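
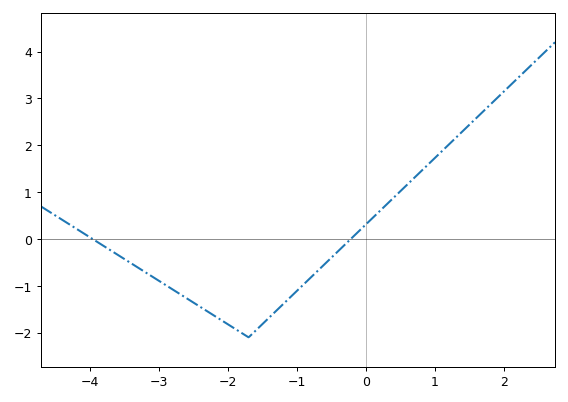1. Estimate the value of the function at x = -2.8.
-1.08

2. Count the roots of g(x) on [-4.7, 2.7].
2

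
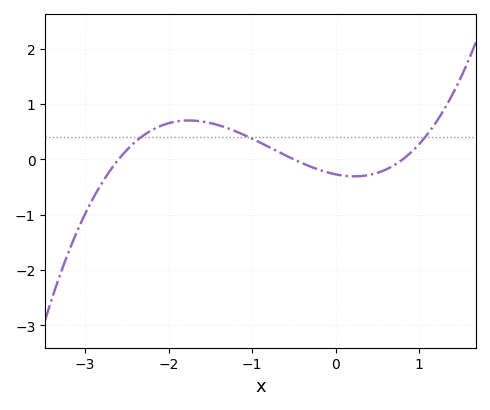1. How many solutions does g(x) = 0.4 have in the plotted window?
3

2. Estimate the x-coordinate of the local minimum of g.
0.2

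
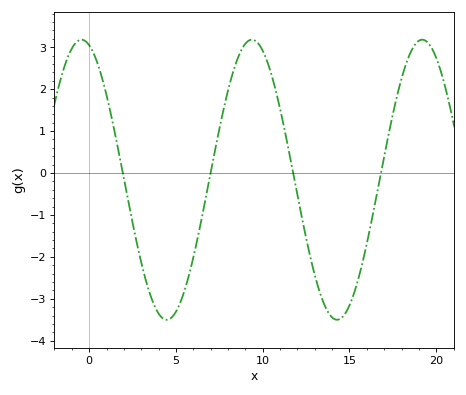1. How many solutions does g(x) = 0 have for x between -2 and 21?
4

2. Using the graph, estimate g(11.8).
-0.092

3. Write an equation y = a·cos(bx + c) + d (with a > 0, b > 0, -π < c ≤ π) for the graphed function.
y = 3.34cos(0.64x + 0.282) - 0.16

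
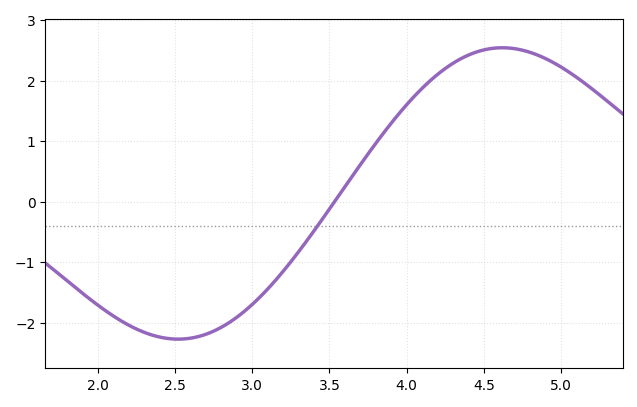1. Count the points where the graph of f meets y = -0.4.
1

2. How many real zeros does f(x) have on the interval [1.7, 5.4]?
1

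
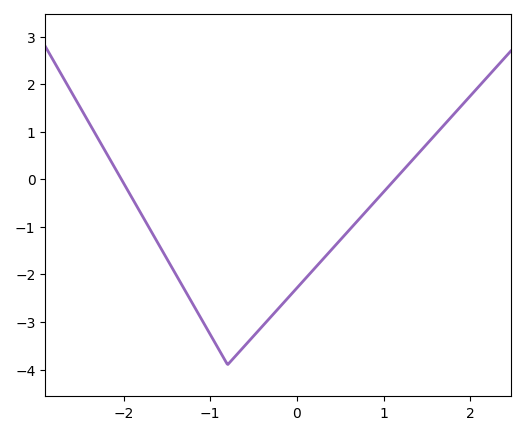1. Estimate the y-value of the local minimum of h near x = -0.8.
-3.9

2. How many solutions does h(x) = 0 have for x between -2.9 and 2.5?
2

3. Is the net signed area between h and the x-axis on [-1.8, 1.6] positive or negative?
negative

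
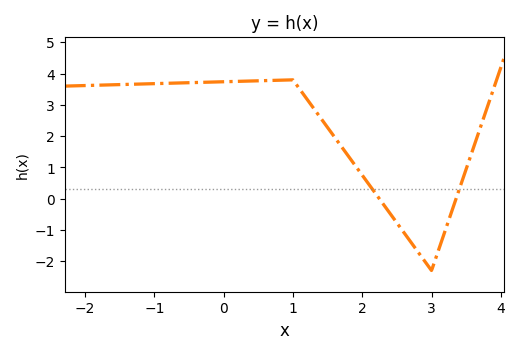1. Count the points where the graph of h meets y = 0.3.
2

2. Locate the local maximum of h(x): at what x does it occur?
1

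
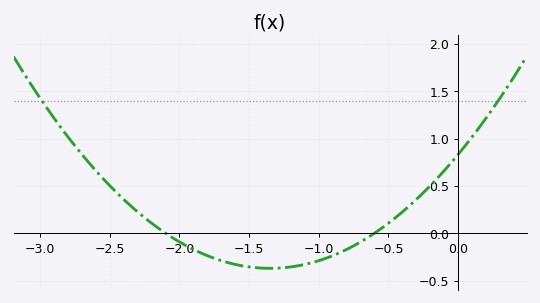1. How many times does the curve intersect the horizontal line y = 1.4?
2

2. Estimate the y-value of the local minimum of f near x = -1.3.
-0.371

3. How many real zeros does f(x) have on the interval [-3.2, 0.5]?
2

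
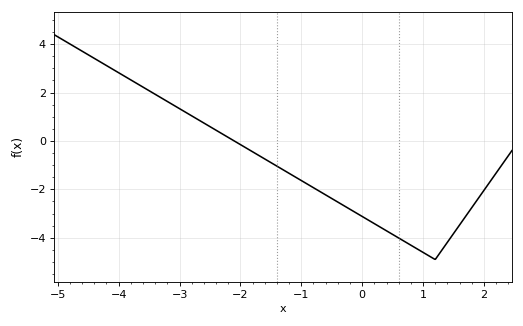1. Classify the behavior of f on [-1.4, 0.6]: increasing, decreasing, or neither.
decreasing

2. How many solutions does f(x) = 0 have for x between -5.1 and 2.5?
1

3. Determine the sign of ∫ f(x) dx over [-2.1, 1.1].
negative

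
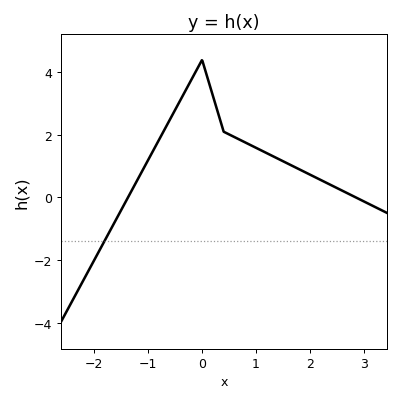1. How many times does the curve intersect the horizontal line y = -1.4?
1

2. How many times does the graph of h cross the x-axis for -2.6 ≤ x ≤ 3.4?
2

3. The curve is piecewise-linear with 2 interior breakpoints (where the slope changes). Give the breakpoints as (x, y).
(0, 4.4); (0.4, 2.1)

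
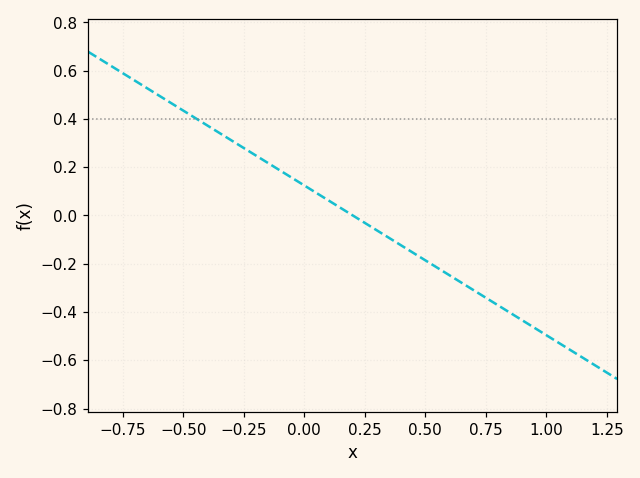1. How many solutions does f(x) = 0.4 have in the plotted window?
1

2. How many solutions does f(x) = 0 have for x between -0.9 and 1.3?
1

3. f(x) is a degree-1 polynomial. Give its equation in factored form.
y = -0.62(x - 0.2)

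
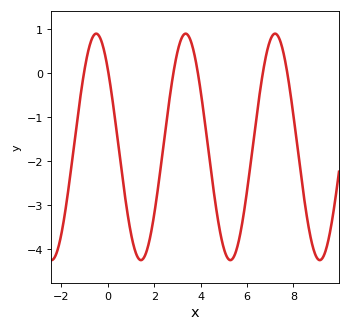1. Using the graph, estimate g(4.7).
-3.2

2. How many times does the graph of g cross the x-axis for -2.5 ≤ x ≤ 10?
6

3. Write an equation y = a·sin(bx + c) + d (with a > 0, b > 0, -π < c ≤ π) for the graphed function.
y = 2.57sin(1.6x + 2.4) - 1.68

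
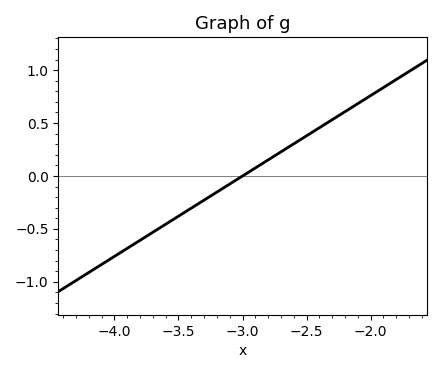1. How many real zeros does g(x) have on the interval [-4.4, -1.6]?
1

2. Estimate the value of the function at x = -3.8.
-0.6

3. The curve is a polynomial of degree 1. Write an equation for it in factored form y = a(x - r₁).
y = 0.76(x + 3)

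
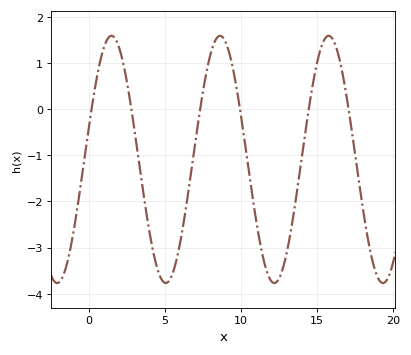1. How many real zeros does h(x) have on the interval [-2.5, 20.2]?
6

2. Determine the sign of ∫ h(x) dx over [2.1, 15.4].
negative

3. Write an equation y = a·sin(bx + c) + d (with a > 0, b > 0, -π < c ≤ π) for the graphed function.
y = 2.68sin(0.88x + 0.25) - 1.09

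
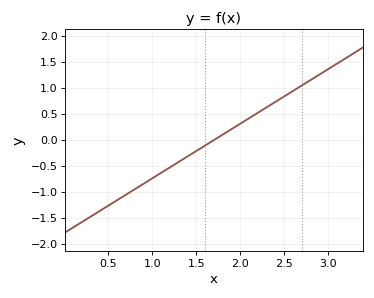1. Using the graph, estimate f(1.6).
-0.1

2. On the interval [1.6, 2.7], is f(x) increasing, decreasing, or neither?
increasing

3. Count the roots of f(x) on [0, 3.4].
1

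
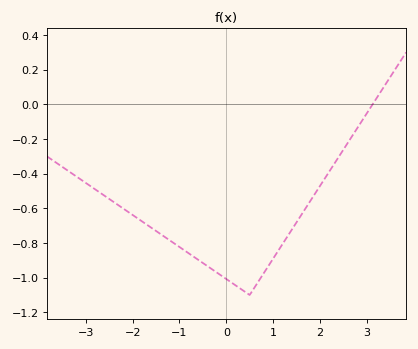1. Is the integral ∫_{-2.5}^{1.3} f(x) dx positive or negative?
negative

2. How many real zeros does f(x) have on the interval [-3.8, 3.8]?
1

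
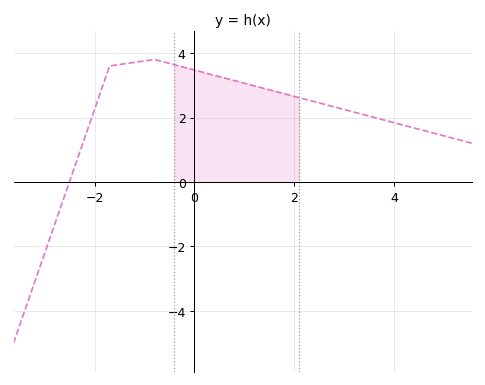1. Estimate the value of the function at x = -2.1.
1.81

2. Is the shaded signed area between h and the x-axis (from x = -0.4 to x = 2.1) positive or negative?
positive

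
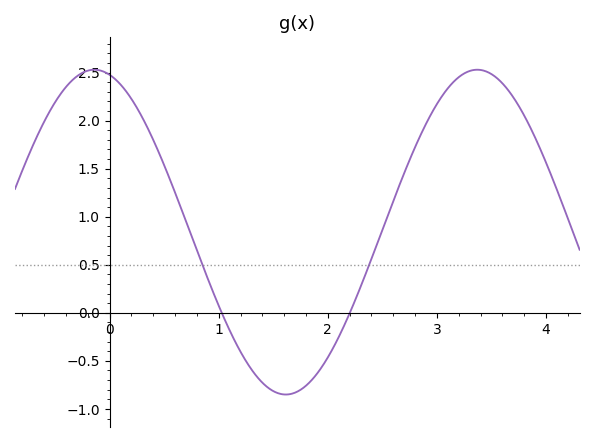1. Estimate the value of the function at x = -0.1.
2.53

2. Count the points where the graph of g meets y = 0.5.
2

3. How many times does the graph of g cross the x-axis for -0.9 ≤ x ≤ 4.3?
2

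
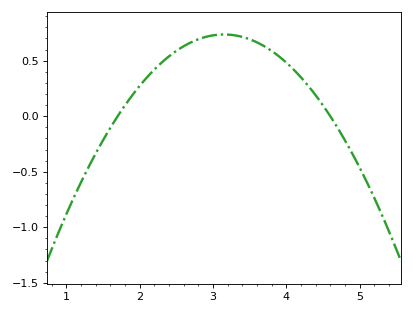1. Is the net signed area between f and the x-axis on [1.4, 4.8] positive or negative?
positive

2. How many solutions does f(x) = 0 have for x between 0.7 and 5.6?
2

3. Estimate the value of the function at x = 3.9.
0.55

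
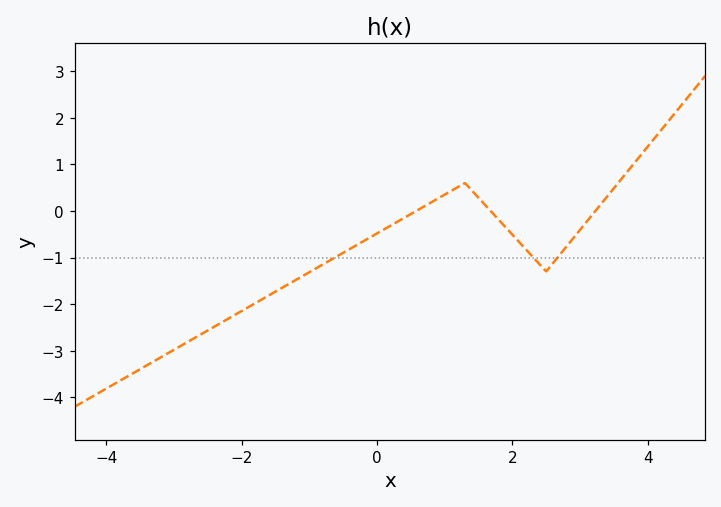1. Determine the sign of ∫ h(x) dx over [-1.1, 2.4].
negative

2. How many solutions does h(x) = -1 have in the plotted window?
3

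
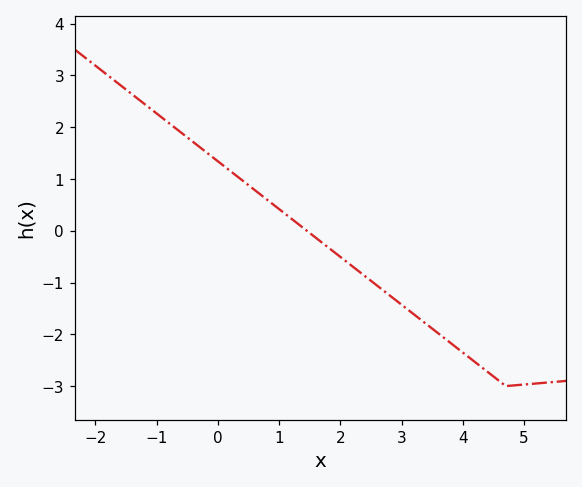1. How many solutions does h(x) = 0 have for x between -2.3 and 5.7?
1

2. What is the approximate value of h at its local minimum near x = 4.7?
-3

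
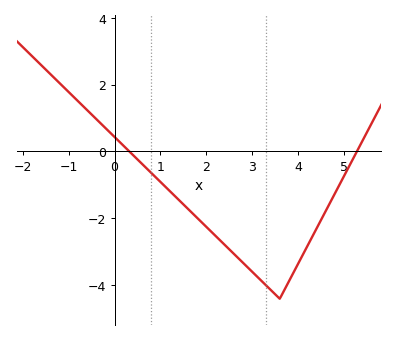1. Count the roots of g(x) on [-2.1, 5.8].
2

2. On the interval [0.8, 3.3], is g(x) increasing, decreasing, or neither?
decreasing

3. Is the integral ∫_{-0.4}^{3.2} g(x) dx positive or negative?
negative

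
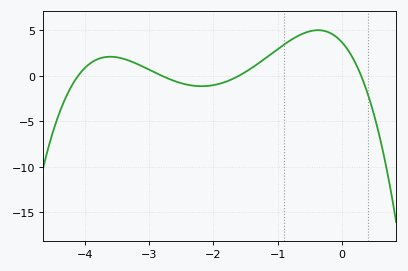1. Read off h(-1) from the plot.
3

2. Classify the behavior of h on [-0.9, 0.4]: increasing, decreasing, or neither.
neither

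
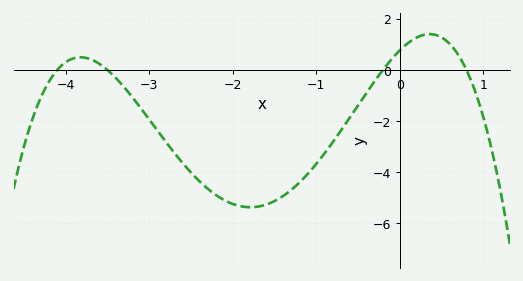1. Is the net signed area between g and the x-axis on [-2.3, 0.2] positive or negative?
negative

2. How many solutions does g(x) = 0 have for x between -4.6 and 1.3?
4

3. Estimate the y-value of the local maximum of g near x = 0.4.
1.4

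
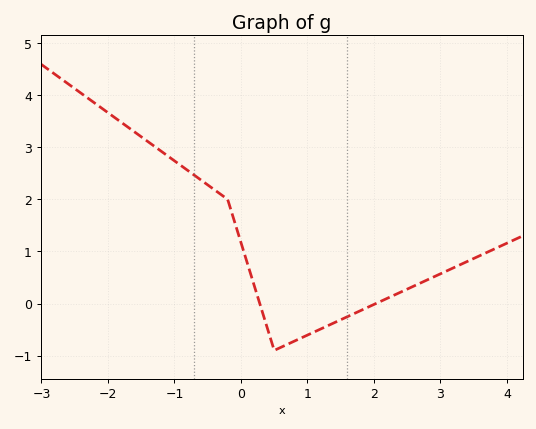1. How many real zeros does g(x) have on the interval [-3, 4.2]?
2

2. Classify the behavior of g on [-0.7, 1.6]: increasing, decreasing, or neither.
neither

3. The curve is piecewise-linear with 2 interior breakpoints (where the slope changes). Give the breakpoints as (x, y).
(-0.2, 2); (0.5, -0.9)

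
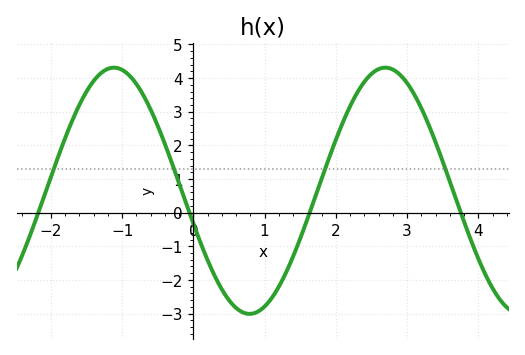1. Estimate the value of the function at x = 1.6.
-0.193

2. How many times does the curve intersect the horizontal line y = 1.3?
4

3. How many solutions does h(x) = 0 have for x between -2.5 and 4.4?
4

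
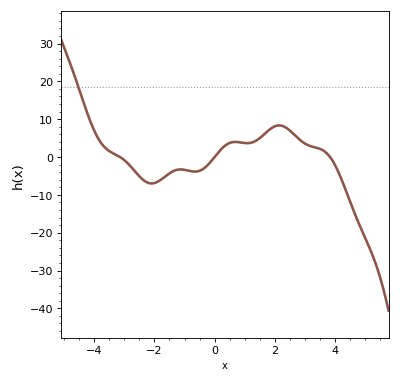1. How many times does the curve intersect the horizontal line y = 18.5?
1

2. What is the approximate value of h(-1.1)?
-3.29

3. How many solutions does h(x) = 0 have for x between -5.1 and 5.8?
3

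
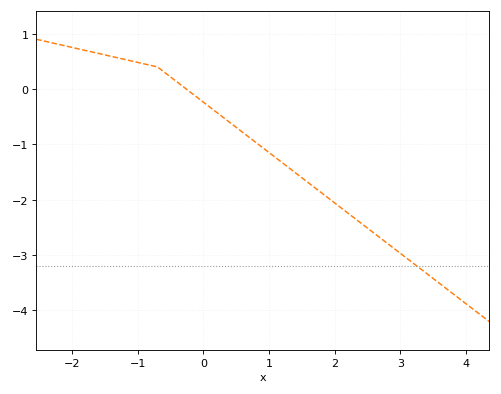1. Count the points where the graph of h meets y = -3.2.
1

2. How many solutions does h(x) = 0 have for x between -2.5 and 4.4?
1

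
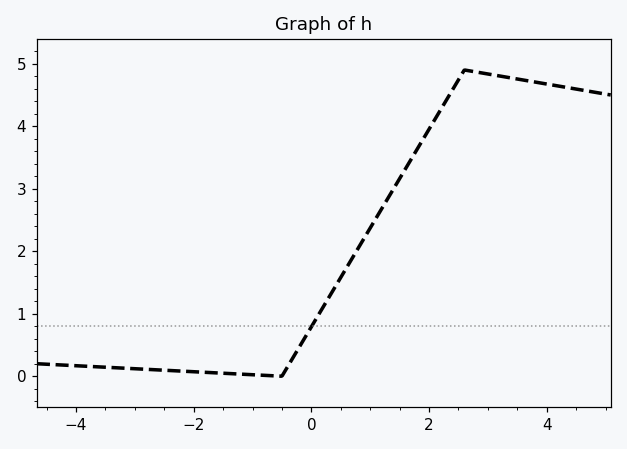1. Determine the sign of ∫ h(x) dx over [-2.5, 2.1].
positive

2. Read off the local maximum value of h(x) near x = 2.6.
4.9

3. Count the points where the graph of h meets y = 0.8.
1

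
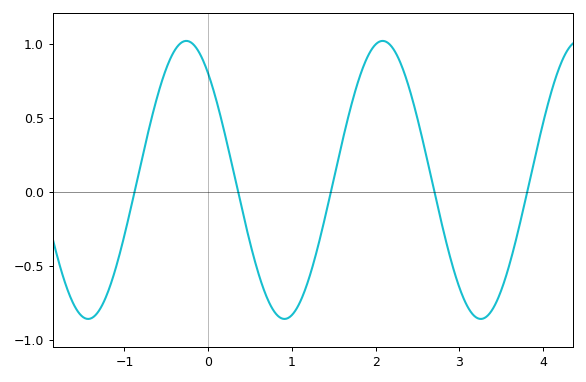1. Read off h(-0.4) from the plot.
0.95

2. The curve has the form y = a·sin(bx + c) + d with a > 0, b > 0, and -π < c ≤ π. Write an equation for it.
y = 0.94sin(2.7x + 2.3) + 0.08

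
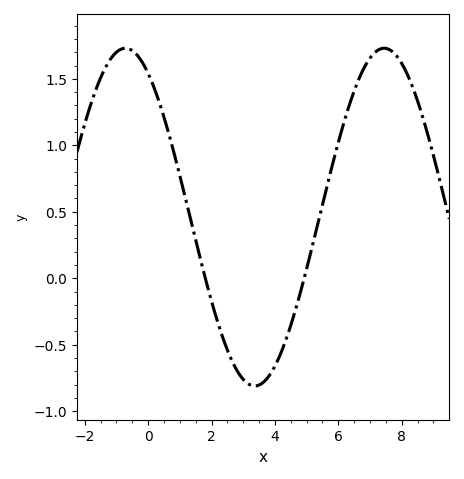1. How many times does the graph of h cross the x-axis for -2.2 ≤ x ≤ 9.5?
2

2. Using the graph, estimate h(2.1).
-0.255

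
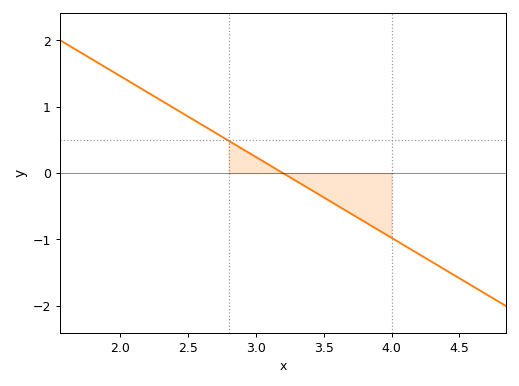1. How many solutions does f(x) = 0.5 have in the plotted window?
1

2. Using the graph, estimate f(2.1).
1.3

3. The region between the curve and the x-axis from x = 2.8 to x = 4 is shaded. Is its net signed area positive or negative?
negative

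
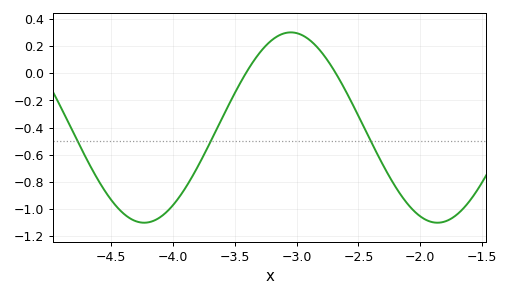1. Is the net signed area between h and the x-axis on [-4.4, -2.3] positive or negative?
negative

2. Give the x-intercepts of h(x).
-3.41, -2.68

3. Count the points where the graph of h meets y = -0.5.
3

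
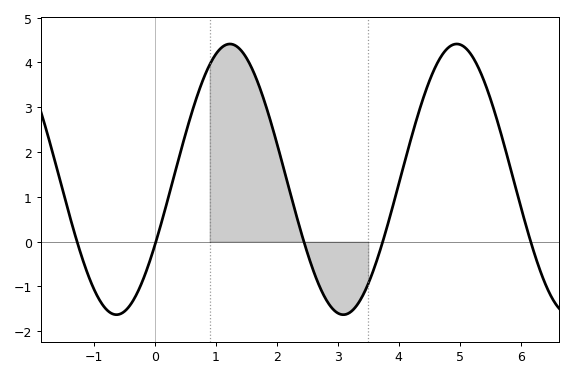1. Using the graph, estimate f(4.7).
4.1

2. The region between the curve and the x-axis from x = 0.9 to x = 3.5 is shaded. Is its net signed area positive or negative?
positive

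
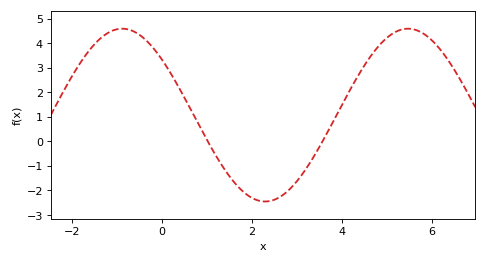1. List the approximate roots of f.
1, 3.6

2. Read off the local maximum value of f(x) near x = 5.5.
4.6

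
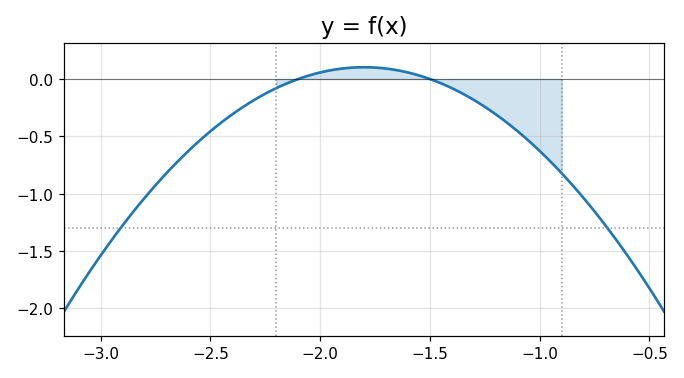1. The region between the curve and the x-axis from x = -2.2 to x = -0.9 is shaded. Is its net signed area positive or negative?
negative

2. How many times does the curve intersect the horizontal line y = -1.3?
2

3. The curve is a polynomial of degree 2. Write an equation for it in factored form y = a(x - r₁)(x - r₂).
y = -1.14(x + 2.1)(x + 1.5)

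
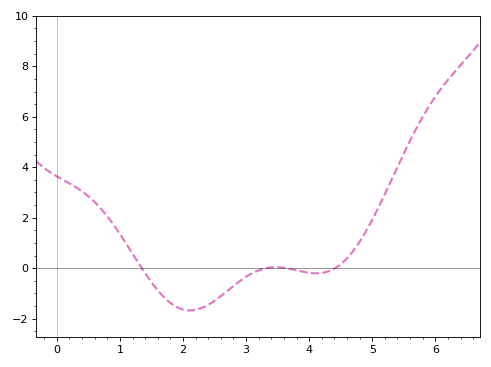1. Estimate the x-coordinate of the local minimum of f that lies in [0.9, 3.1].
2.1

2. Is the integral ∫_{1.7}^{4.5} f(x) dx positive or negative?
negative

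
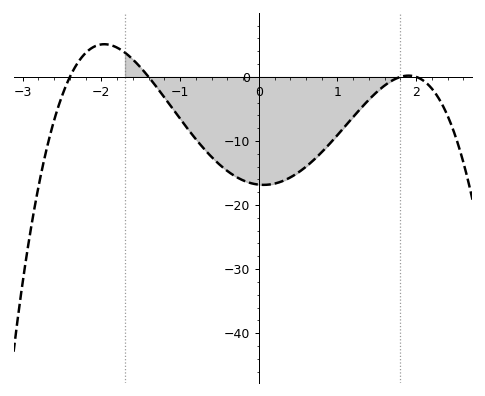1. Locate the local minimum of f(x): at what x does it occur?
0.1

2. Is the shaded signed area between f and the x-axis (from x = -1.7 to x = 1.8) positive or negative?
negative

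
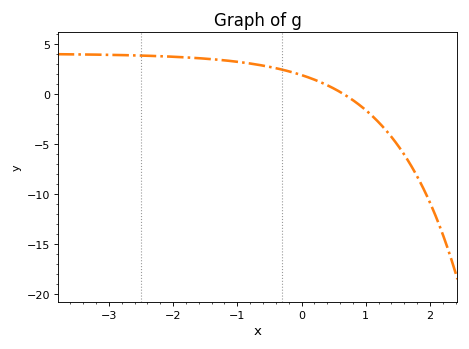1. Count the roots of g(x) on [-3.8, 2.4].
1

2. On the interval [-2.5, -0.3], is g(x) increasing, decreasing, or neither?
decreasing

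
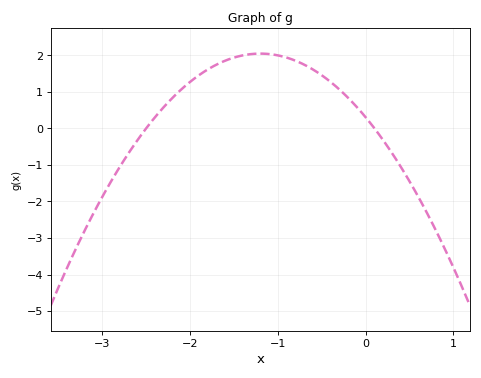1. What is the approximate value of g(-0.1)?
0.6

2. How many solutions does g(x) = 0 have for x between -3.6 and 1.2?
2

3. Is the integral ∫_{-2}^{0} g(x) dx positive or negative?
positive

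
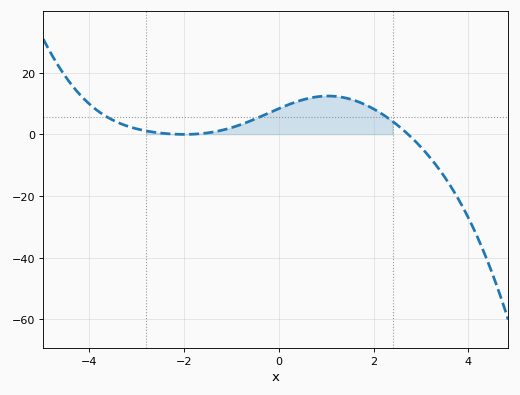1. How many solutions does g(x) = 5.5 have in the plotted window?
3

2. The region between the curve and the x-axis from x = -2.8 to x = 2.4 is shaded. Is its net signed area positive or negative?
positive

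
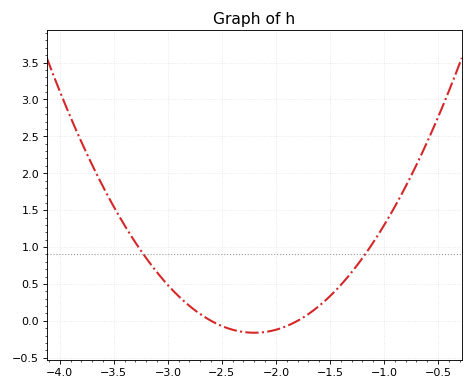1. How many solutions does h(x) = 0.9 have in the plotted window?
2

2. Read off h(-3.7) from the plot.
2.1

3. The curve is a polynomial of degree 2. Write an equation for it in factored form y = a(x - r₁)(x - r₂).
y = 1.01(x + 2.6)(x + 1.8)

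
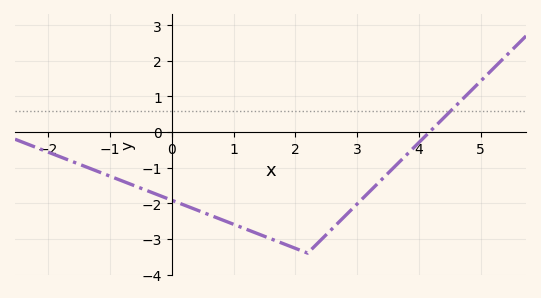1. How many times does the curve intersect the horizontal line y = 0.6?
1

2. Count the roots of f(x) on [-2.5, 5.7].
1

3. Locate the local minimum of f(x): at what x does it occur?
2.2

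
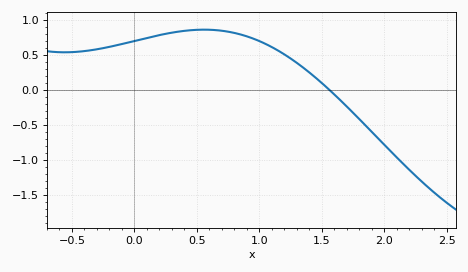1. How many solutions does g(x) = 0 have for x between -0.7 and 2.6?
1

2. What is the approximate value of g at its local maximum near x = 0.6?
0.862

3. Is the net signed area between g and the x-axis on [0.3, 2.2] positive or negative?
positive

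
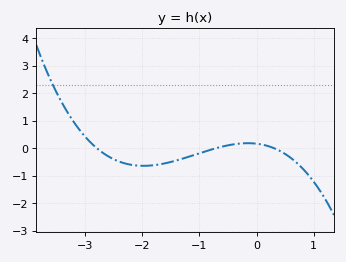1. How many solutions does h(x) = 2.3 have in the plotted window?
1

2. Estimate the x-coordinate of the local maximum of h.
-0.152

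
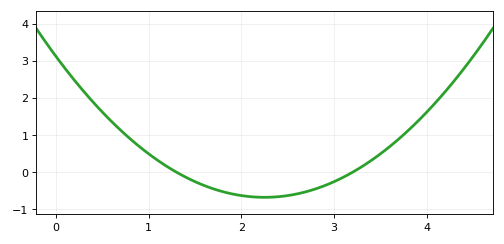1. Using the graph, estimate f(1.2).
0.15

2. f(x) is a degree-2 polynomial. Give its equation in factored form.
y = 0.75(x - 1.3)(x - 3.2)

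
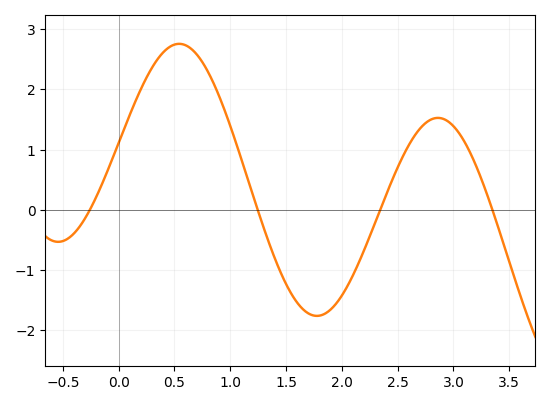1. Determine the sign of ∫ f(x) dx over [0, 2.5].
positive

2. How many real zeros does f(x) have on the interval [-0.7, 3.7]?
4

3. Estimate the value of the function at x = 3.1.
1.13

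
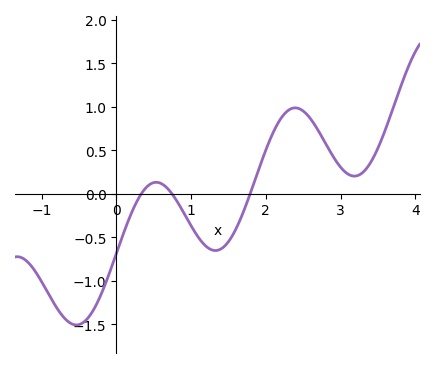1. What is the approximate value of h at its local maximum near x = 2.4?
0.985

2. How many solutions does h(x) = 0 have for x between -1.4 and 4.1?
3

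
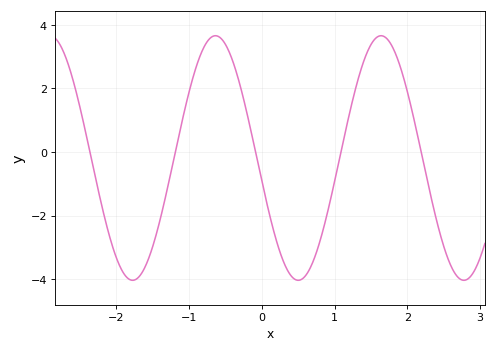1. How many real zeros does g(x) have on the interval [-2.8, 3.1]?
5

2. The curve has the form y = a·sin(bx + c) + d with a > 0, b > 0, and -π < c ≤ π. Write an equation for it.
y = 3.85sin(2.76x - 2.95) - 0.19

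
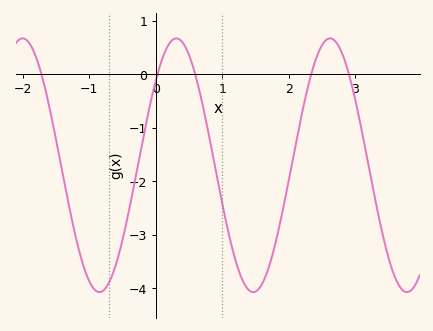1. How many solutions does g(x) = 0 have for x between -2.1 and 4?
5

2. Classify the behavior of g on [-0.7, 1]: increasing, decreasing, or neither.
neither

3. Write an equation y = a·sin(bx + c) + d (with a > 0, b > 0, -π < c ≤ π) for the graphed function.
y = 2.37sin(2.7x + 0.73) - 1.7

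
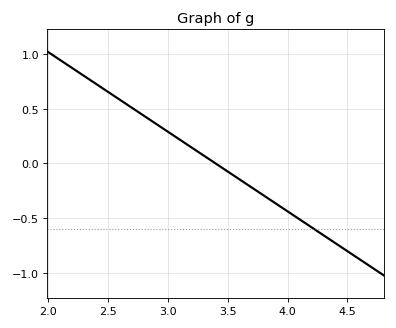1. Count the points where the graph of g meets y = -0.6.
1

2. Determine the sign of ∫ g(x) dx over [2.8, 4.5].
negative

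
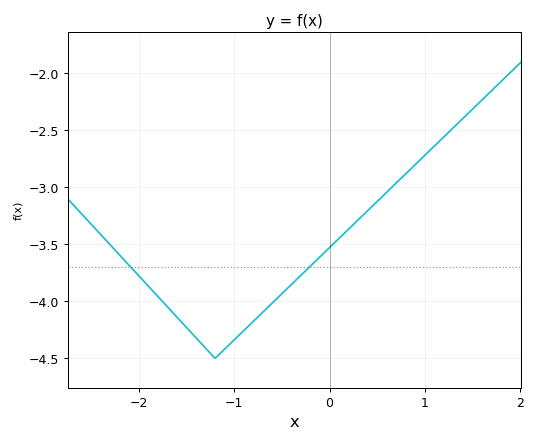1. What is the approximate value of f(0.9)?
-2.8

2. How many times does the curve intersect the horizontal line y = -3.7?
2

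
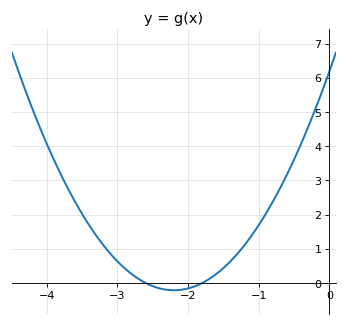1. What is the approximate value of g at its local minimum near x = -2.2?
-0.2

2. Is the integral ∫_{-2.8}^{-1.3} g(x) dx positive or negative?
positive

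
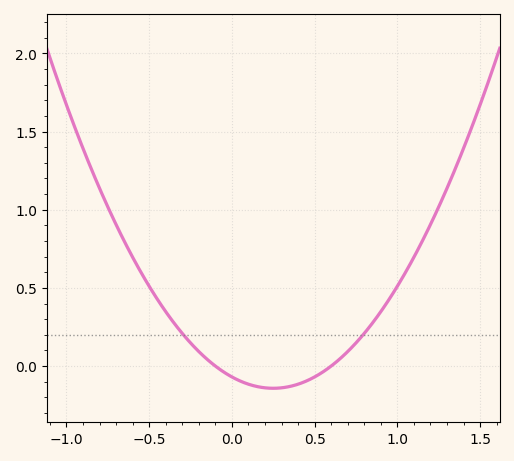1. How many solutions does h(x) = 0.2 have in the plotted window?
2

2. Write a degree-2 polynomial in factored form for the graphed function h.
y = 1.16(x + 0.1)(x - 0.6)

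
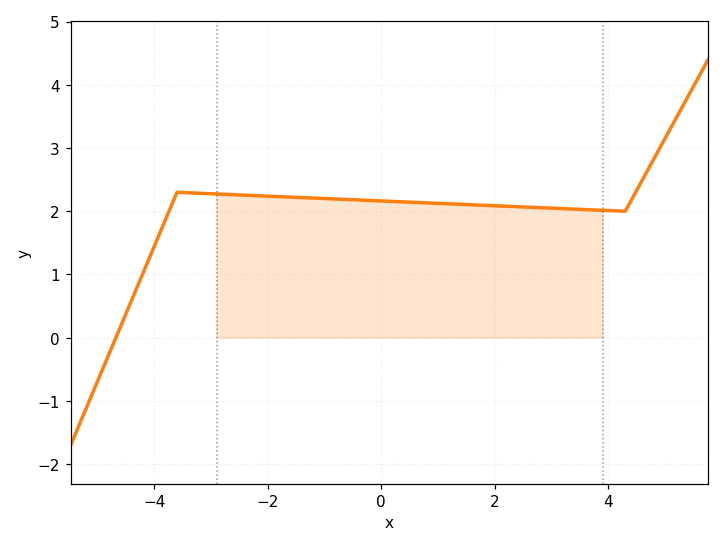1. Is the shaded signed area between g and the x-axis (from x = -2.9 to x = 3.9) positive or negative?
positive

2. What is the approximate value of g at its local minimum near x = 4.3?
2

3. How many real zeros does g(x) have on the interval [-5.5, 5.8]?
1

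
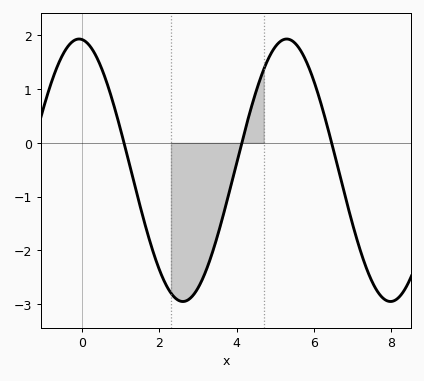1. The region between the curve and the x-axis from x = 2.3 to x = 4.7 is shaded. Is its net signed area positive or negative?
negative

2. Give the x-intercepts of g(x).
1.09, 4.13, 6.46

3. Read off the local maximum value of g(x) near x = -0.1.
1.93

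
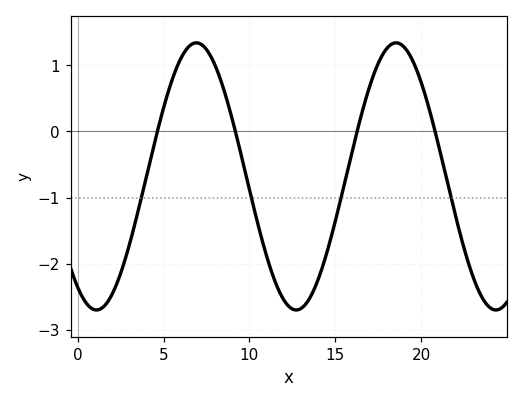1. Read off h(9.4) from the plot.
-0.2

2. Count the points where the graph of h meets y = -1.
4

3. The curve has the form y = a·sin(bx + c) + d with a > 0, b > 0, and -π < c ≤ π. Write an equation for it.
y = 2.02sin(0.54x - 2.2) - 0.68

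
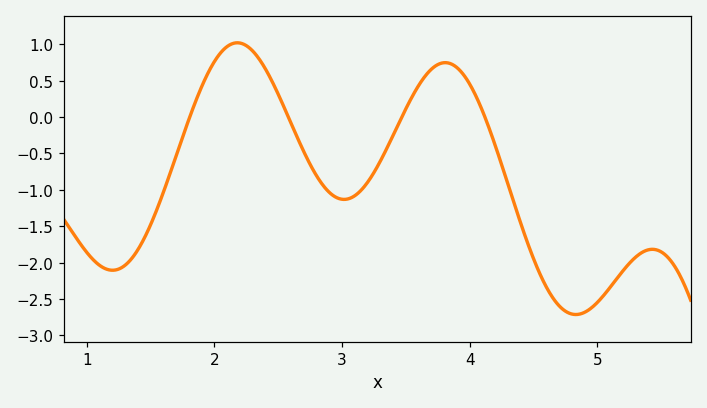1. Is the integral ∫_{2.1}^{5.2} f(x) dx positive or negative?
negative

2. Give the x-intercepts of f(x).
1.8, 2.6, 3.5, 4.1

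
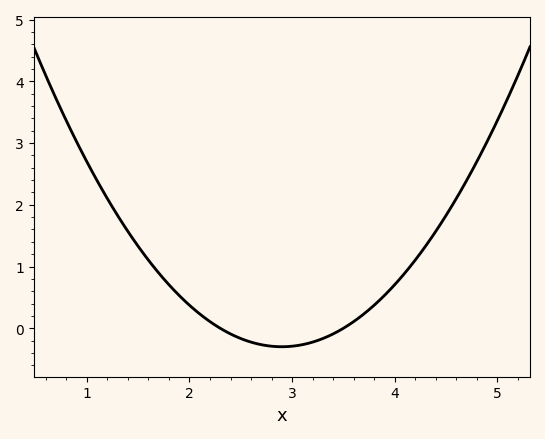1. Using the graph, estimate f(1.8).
0.7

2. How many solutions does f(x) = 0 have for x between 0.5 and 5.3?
2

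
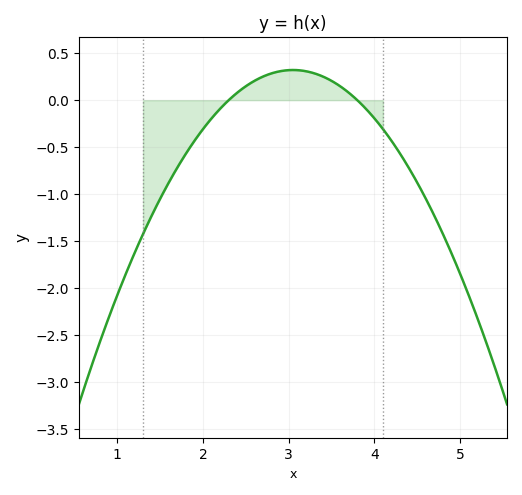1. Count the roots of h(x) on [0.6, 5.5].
2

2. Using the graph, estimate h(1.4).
-1.23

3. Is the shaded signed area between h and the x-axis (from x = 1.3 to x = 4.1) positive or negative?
negative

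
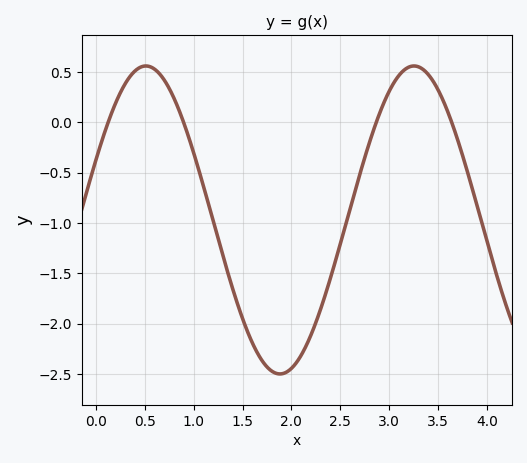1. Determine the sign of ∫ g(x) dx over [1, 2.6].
negative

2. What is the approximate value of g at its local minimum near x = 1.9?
-2.5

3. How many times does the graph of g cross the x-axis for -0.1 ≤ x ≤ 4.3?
4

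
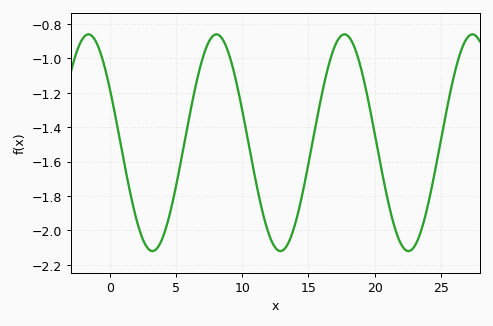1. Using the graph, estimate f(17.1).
-0.9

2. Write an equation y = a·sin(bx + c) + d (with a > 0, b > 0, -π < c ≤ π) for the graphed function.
y = 0.63sin(0.65x + 2.6) - 1.49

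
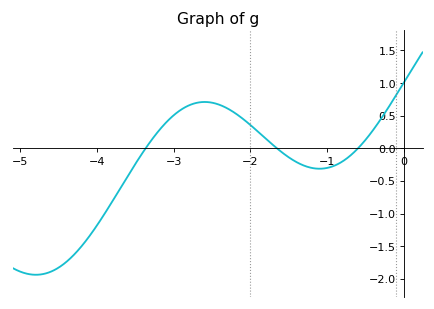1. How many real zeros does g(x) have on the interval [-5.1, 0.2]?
3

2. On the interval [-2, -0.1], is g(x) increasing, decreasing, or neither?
neither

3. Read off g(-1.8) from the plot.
0.148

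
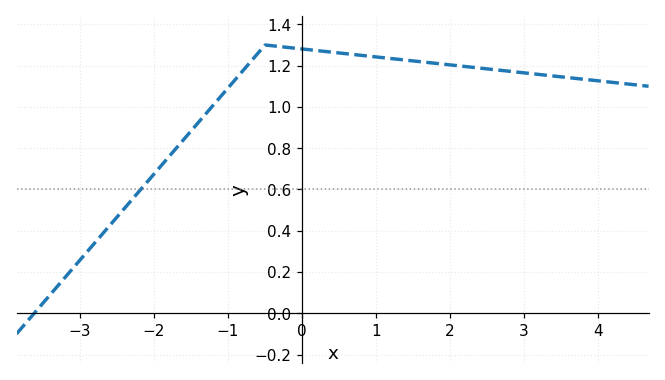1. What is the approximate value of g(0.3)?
1.26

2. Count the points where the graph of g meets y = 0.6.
1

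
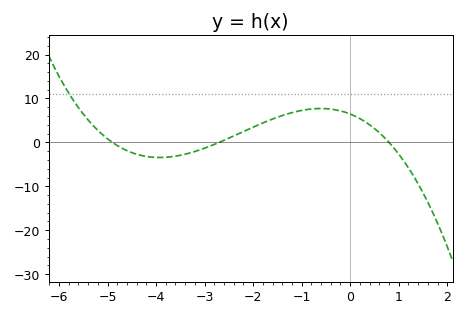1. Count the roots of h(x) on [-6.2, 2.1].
3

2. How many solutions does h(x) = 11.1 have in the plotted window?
1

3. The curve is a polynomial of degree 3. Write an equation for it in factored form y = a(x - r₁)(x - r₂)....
y = -0.61(x + 4.9)(x + 2.7)(x - 0.8)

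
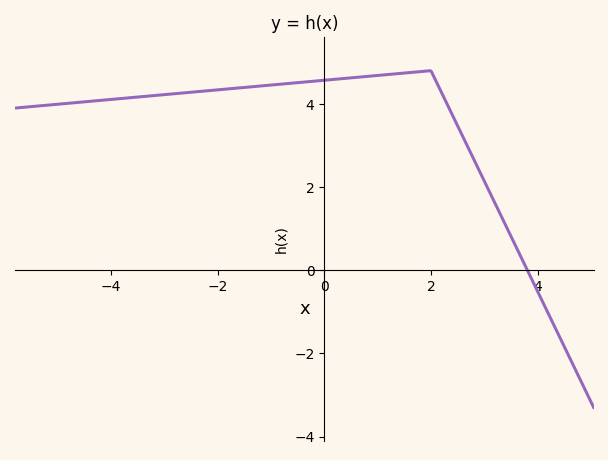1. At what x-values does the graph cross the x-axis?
3.8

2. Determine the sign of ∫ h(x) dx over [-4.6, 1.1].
positive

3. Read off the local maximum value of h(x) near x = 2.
4.8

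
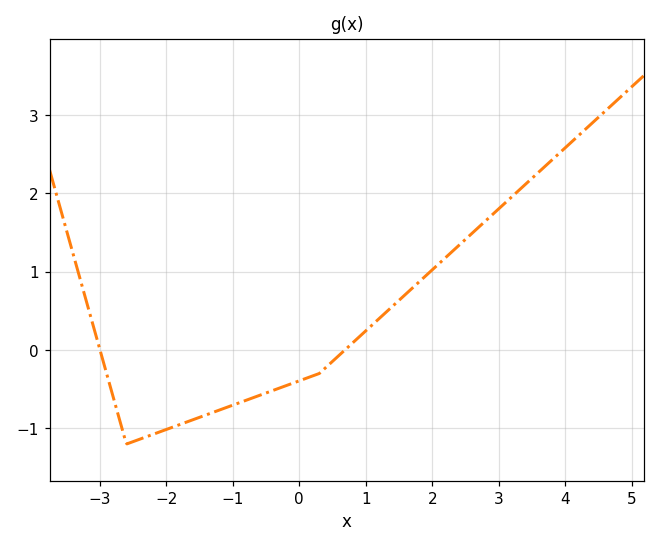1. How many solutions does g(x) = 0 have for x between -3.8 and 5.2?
2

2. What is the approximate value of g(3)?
1.8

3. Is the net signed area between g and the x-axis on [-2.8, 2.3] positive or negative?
negative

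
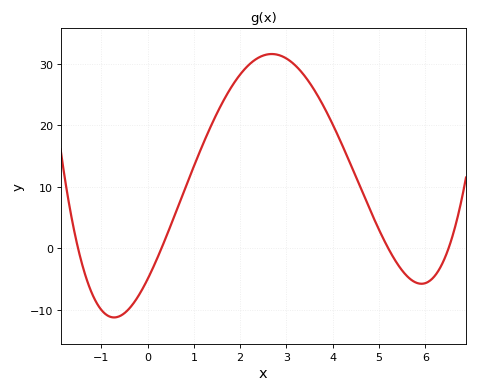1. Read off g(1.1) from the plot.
15.2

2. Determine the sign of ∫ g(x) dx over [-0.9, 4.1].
positive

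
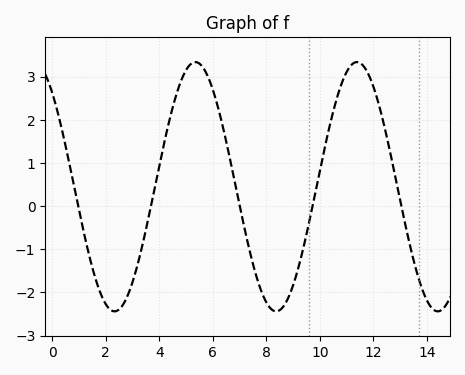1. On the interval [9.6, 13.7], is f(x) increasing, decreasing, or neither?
neither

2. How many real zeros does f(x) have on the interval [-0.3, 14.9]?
5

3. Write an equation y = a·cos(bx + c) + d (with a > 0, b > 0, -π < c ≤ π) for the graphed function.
y = 2.89cos(1x + 0.72) + 0.45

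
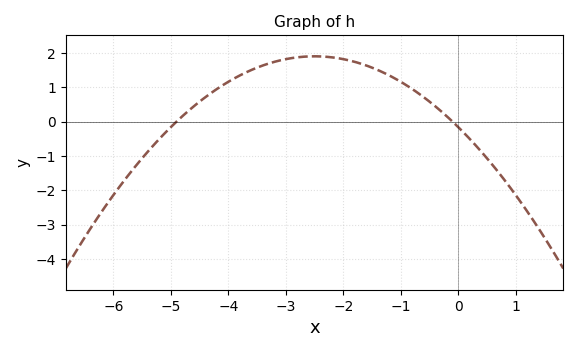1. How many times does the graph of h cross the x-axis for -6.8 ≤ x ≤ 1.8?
2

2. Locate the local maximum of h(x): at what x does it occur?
-2.5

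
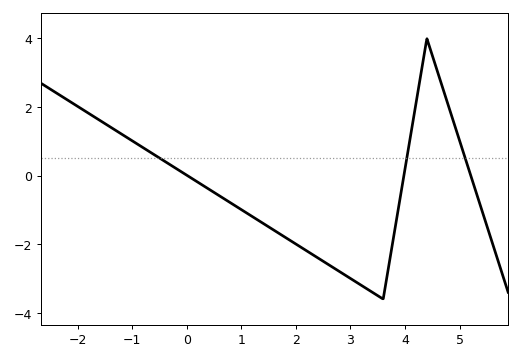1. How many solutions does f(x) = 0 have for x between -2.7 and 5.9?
3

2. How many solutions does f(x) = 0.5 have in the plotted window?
3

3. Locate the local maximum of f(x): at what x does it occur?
4.4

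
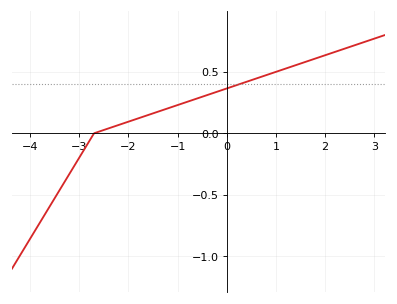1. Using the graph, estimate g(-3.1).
-0.25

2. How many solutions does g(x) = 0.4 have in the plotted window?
1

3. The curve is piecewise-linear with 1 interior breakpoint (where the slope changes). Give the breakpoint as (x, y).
(-2.7, 0)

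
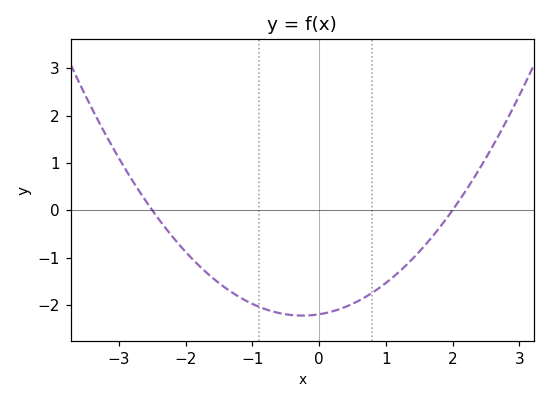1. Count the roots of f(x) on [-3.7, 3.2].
2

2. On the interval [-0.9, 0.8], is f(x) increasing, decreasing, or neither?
neither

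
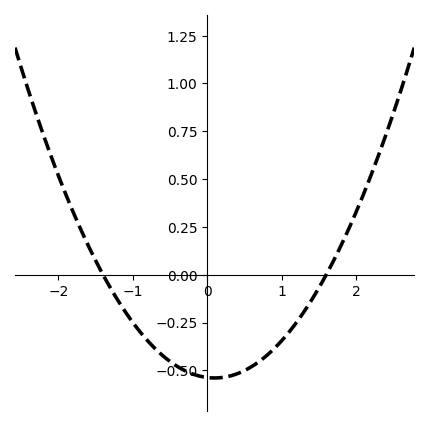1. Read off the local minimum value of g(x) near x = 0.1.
-0.54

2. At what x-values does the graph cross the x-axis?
-1.4, 1.6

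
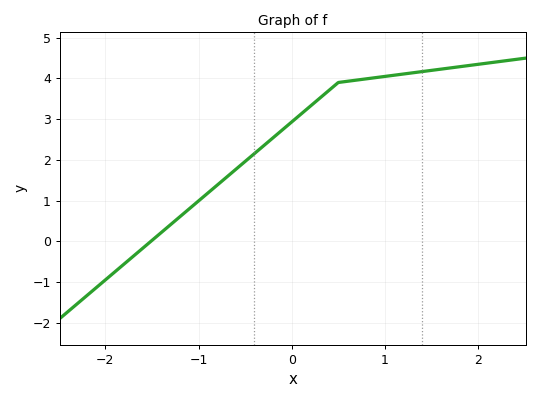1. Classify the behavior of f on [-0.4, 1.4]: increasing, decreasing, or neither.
increasing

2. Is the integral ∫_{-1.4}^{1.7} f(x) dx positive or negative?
positive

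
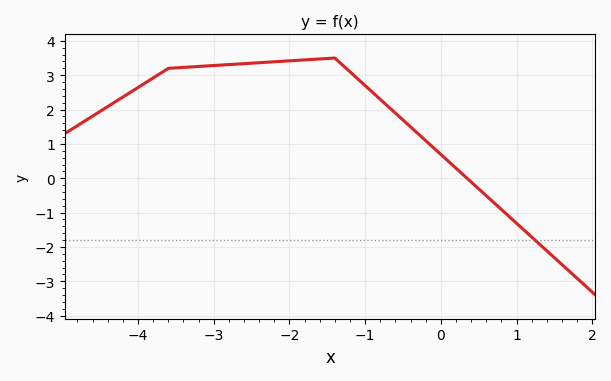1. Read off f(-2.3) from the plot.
3.38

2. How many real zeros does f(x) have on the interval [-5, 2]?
1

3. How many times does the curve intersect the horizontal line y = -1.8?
1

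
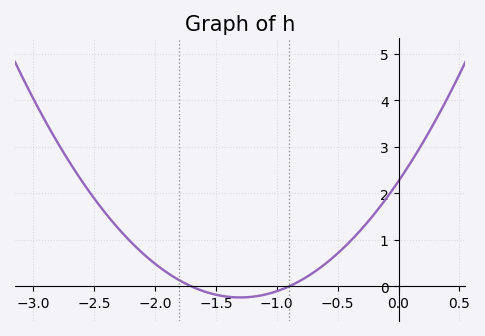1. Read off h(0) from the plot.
2.26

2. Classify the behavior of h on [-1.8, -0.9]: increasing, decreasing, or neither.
neither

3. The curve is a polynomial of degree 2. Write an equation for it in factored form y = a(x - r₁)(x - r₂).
y = 1.48(x + 1.7)(x + 0.9)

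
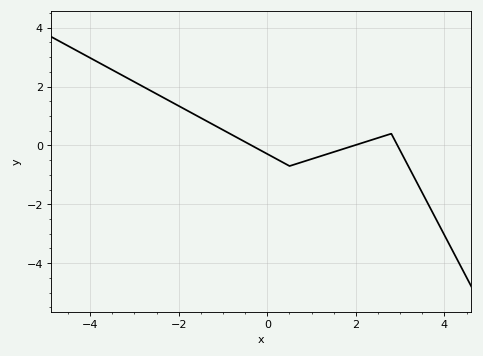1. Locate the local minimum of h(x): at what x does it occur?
0.501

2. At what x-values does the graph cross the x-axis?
-0.358, 1.96, 2.94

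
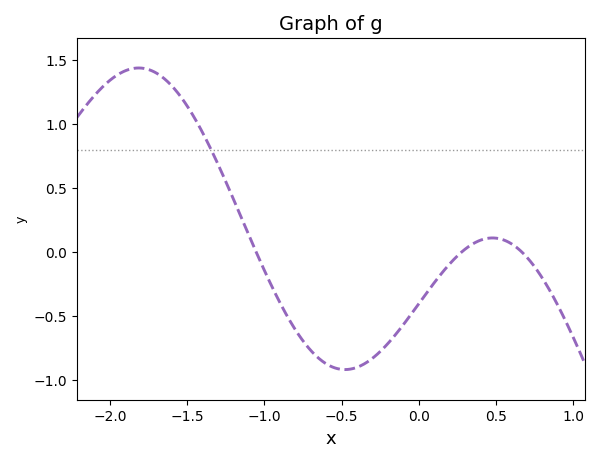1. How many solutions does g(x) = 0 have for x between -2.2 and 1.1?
3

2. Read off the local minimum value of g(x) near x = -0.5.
-0.9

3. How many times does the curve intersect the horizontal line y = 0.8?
1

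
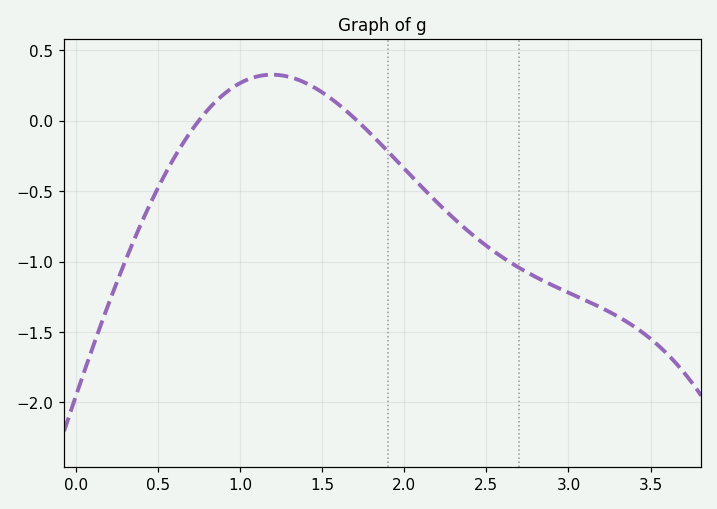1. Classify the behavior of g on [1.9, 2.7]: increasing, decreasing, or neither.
decreasing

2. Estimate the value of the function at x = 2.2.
-0.58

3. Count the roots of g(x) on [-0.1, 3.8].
2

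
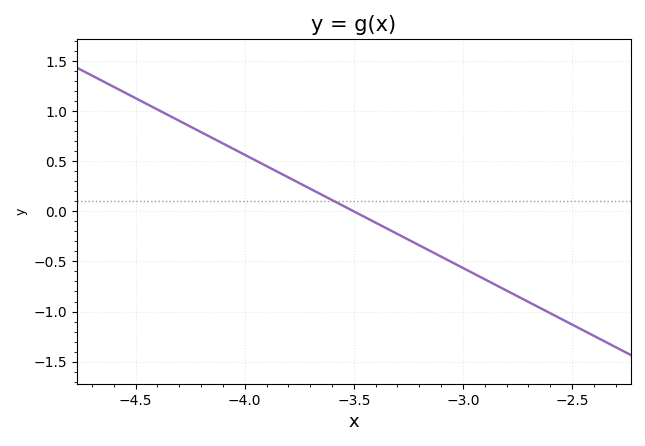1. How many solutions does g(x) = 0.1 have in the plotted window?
1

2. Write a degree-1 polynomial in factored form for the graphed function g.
y = -1.13(x + 3.5)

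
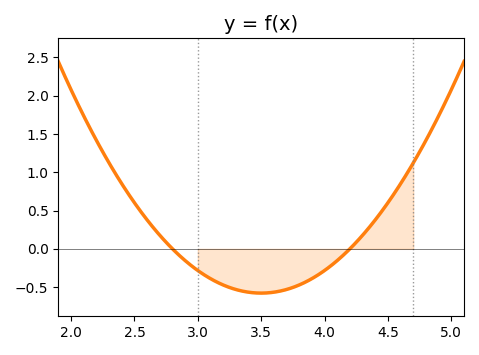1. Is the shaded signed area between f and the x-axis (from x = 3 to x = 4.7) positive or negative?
negative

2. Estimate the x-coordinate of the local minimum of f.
3.5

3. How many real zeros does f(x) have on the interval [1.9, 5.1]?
2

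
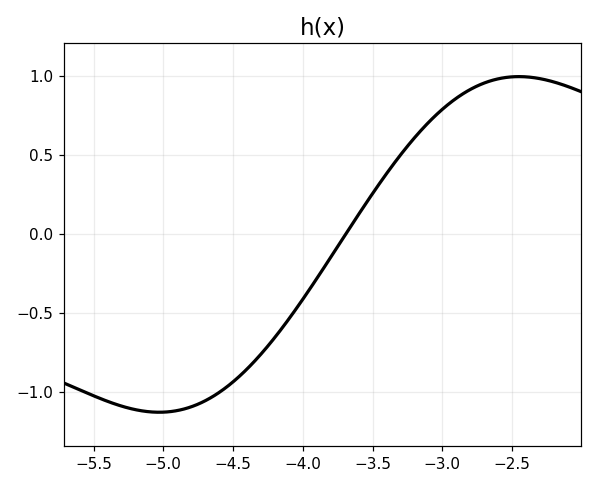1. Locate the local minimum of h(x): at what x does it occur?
-5.03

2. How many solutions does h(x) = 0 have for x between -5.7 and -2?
1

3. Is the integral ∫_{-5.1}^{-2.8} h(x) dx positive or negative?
negative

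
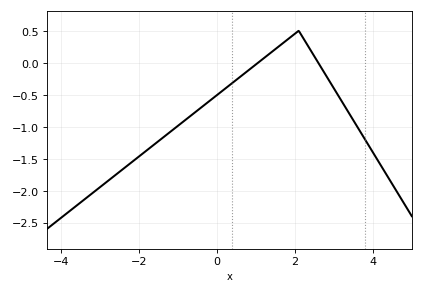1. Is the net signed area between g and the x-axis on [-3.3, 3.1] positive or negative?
negative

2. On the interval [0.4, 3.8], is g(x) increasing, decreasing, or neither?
neither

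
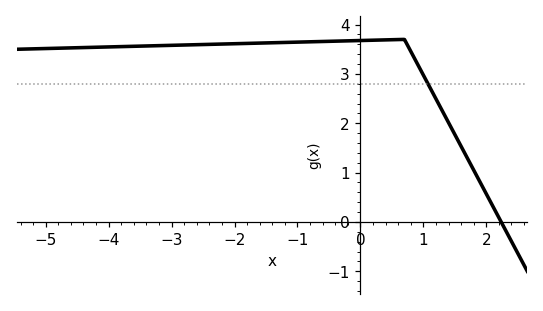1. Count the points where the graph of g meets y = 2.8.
1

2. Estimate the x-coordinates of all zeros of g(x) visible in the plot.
2.24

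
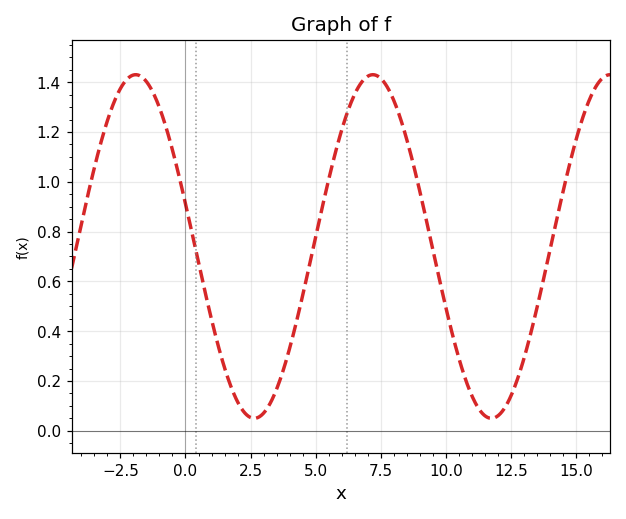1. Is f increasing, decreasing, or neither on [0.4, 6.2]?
neither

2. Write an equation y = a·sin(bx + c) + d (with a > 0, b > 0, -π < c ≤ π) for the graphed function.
y = 0.69sin(0.69x + 2.89) + 0.74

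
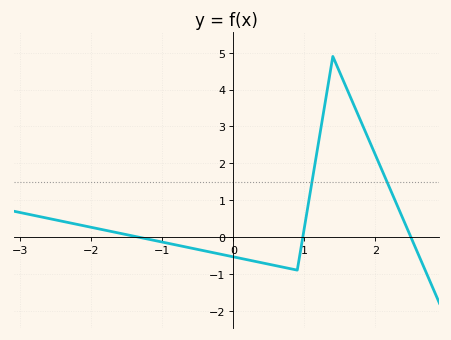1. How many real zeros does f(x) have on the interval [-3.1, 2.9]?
3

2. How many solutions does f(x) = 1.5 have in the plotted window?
2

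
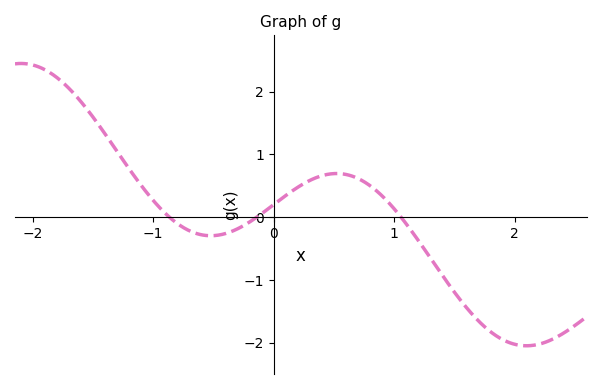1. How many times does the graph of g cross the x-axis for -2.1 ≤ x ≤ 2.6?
3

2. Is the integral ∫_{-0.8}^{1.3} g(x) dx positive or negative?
positive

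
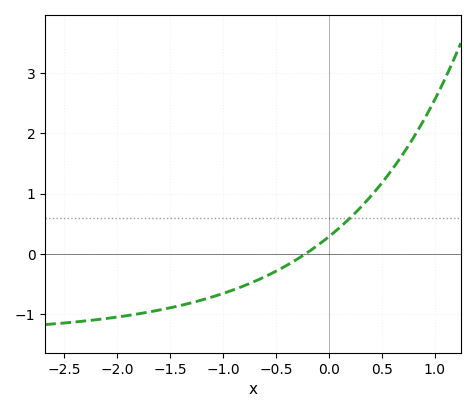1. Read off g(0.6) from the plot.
1.4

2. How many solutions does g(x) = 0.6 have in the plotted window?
1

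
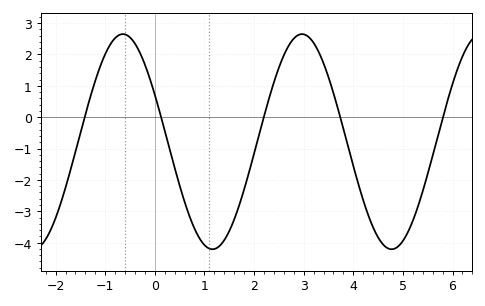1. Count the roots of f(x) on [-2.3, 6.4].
5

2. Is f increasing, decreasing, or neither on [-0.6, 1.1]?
decreasing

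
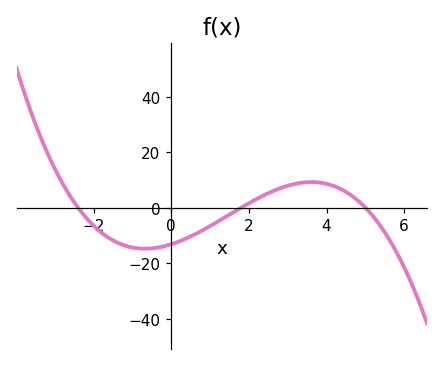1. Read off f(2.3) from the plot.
3.87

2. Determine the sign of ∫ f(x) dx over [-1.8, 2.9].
negative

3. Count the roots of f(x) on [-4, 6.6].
3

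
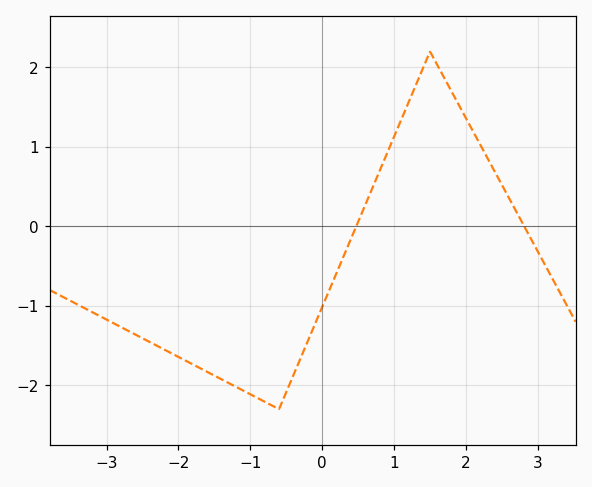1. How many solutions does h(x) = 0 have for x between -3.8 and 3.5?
2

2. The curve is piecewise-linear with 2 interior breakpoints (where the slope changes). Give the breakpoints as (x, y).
(-0.6, -2.3); (1.5, 2.2)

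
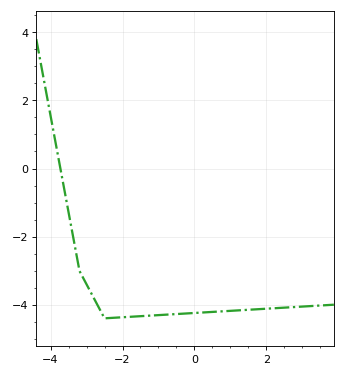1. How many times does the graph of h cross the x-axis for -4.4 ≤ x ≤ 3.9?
1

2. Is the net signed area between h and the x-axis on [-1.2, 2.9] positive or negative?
negative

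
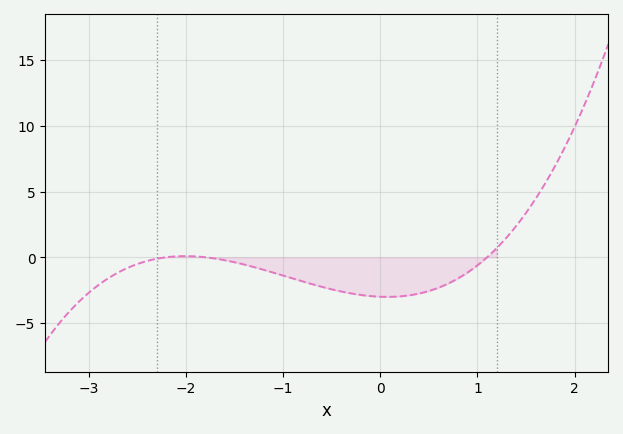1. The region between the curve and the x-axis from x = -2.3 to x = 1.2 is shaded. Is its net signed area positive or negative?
negative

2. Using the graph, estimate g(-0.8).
-2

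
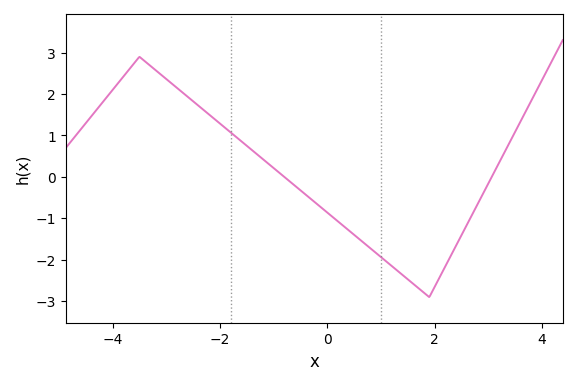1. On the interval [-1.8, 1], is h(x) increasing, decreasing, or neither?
decreasing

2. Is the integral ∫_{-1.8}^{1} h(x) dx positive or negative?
negative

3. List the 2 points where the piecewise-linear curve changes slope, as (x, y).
(-3.5, 2.9); (1.9, -2.9)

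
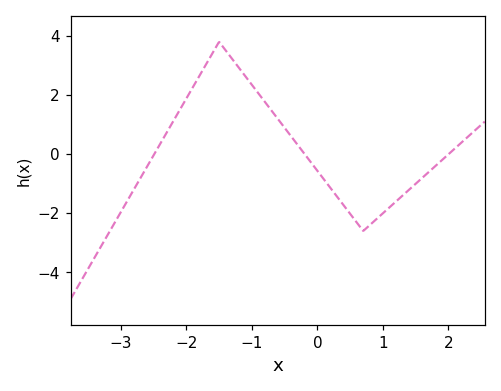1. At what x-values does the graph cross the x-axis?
-2.5, -0.2, 2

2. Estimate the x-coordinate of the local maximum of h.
-1.5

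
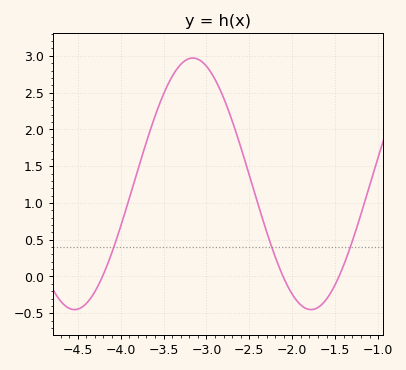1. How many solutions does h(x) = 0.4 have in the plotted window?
3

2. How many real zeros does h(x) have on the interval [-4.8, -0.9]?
3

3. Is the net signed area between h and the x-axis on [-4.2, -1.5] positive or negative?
positive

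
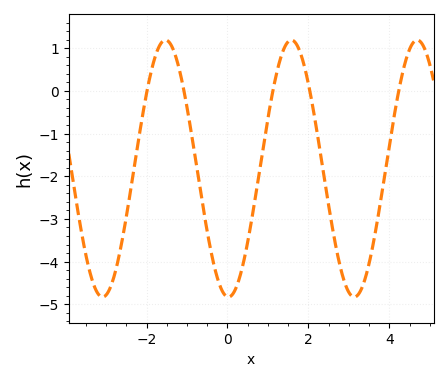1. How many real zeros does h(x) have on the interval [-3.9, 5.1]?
5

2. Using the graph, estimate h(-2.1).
-0.589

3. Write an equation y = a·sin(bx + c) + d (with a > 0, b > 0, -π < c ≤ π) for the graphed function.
y = 3.01sin(2.02x - 1.62) - 1.82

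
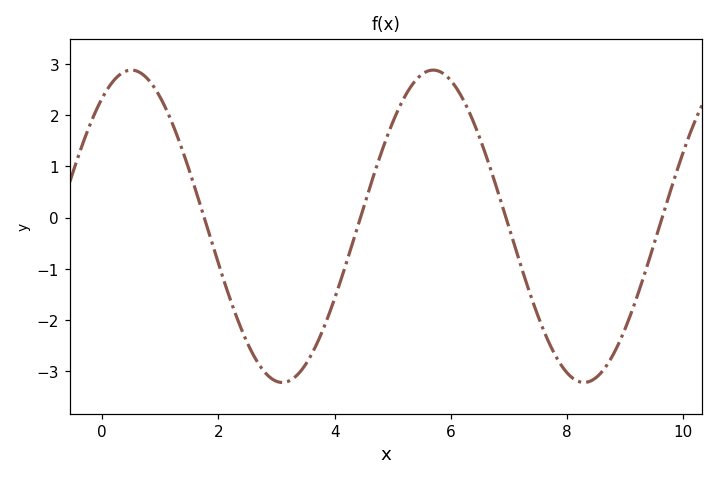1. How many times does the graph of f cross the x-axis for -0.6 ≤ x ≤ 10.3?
4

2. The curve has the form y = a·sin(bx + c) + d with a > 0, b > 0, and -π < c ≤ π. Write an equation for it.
y = 3.05sin(1.2x + 0.96) - 0.17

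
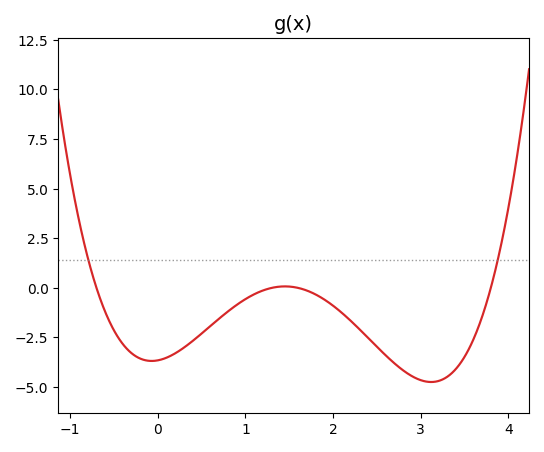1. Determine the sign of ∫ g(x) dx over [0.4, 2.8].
negative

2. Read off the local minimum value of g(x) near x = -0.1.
-3.6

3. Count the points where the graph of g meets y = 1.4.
2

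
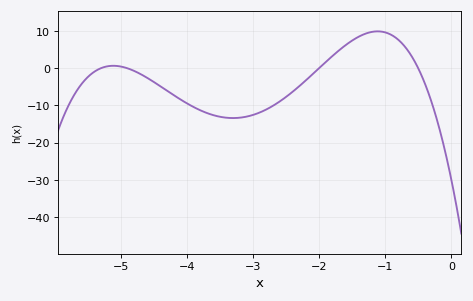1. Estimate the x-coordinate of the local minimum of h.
-3.3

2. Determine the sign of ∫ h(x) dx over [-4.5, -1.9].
negative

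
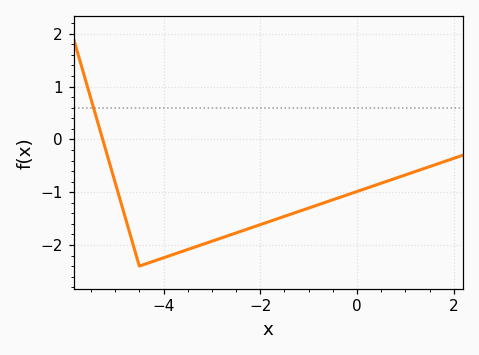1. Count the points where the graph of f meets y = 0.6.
1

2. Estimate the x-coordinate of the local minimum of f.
-4.4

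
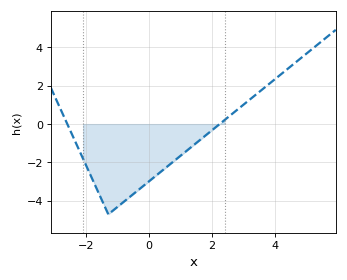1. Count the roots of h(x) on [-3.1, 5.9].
2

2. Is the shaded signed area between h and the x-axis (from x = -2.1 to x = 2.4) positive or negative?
negative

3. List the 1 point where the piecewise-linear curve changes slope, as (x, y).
(-1.3, -4.7)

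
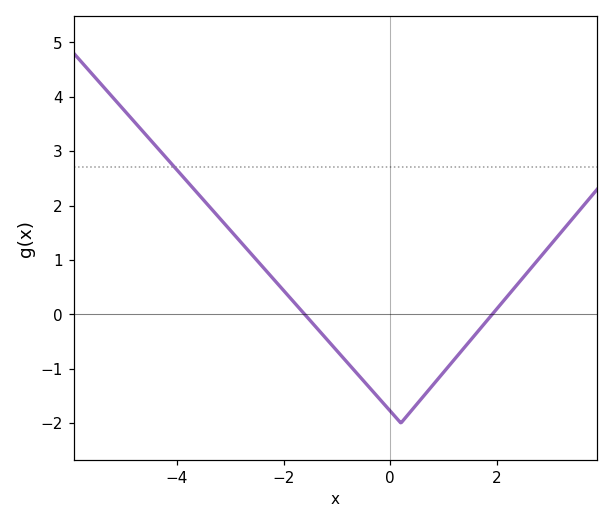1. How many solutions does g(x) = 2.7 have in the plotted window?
1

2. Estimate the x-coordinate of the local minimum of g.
0.2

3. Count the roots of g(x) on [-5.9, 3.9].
2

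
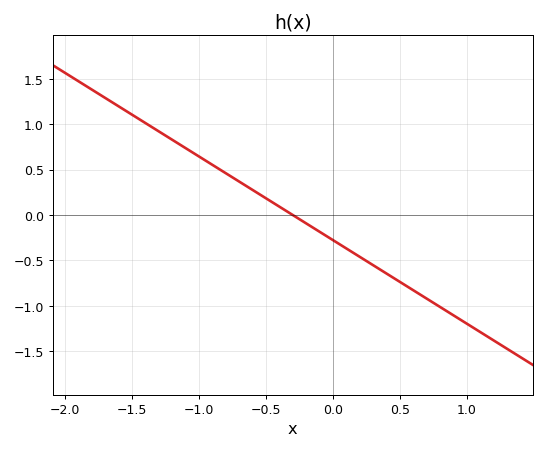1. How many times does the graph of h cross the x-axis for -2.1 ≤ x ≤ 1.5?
1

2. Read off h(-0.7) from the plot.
0.35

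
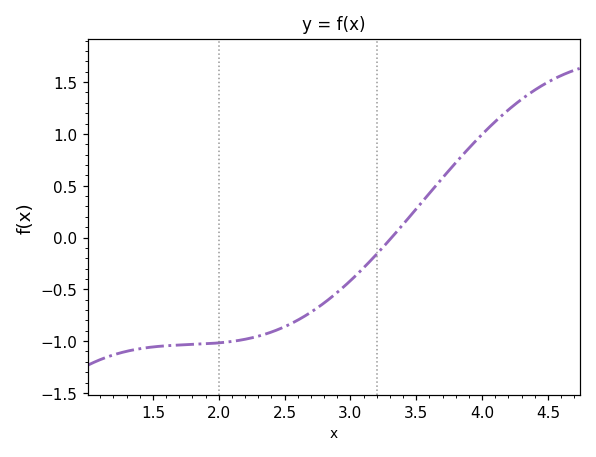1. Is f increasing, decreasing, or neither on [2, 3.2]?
increasing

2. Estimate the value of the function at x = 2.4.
-0.913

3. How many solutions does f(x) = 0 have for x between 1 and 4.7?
1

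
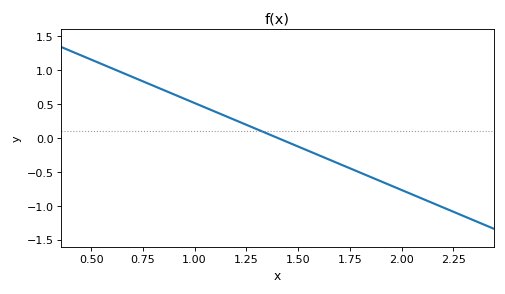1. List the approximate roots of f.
1.4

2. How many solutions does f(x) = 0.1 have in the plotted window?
1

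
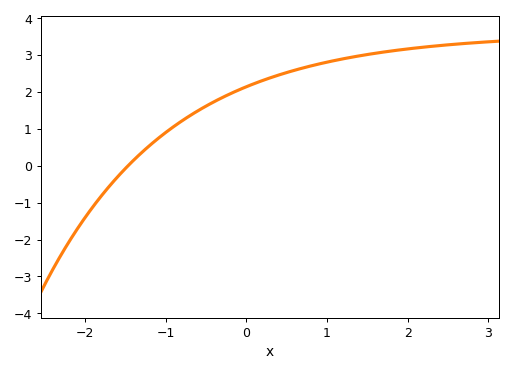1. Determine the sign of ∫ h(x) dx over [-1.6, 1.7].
positive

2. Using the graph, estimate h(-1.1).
0.732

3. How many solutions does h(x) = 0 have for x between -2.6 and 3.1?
1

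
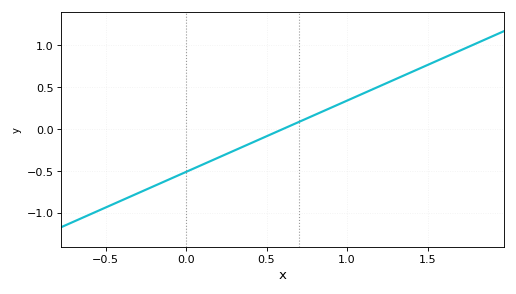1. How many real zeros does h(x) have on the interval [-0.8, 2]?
1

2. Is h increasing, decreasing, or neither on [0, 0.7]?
increasing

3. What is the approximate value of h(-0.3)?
-0.75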